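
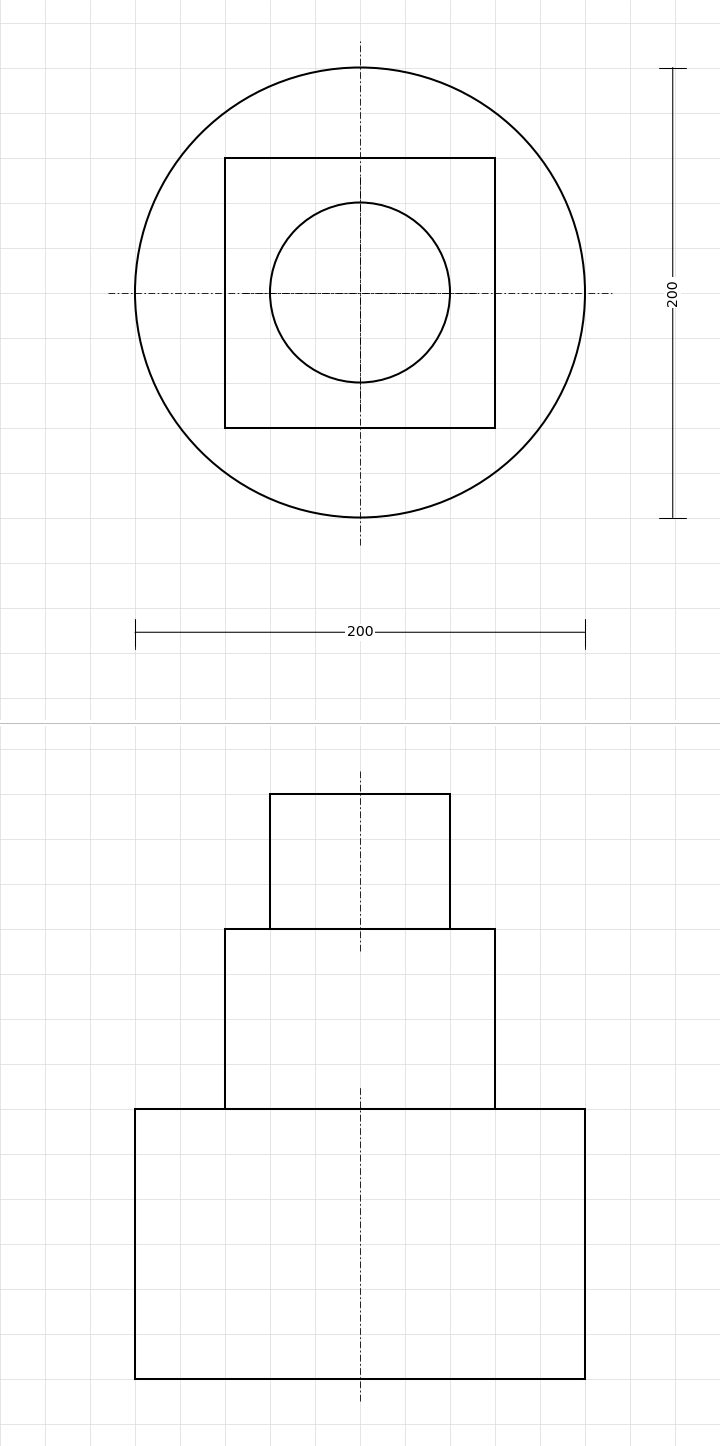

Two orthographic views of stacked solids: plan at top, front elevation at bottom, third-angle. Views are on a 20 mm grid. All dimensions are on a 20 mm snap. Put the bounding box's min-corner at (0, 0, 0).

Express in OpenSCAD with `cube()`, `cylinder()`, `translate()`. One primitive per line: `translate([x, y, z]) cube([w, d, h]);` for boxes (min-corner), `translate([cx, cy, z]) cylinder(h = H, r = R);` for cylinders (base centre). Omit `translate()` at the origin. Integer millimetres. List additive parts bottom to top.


translate([100, 100, 0]) cylinder(h = 120, r = 100);
translate([40, 40, 120]) cube([120, 120, 80]);
translate([100, 100, 200]) cylinder(h = 60, r = 40);


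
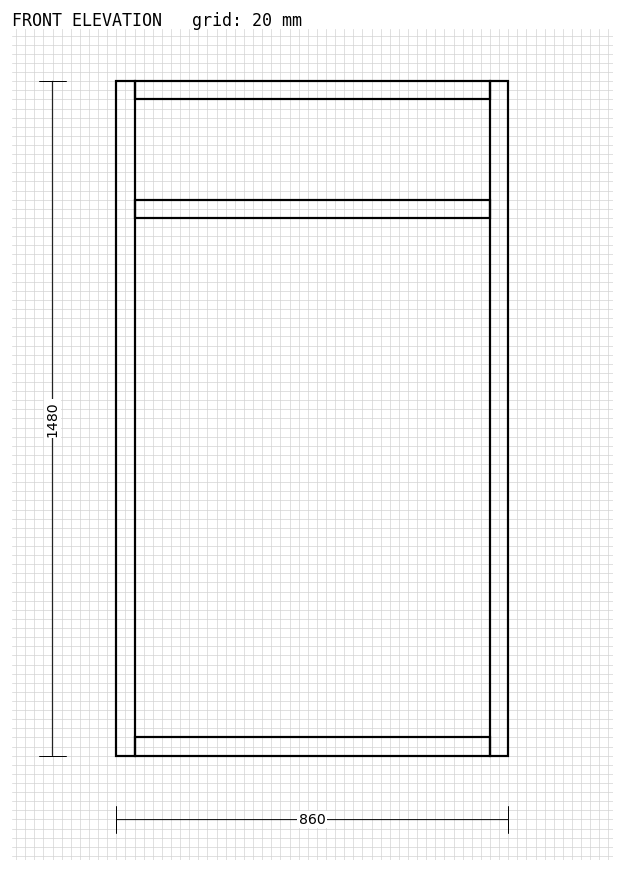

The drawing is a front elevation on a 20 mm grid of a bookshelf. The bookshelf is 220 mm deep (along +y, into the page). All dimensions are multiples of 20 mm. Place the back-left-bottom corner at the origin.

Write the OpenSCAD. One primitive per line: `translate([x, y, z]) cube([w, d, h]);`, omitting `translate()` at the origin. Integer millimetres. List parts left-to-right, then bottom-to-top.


cube([40, 220, 1480]);
translate([40, 0, 0]) cube([780, 220, 40]);
translate([40, 0, 1180]) cube([780, 220, 40]);
translate([40, 0, 1440]) cube([780, 220, 40]);
translate([820, 0, 0]) cube([40, 220, 1480]);


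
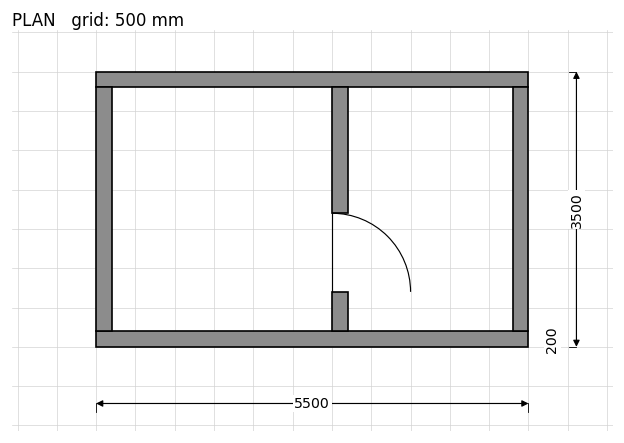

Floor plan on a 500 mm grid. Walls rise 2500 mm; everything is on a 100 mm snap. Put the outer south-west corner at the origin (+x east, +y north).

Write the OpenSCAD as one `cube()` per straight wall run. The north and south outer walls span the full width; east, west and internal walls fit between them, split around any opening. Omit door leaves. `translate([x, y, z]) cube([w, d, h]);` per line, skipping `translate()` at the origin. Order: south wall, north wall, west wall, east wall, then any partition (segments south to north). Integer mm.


cube([5500, 200, 2500]);
translate([0, 3300, 0]) cube([5500, 200, 2500]);
translate([0, 200, 0]) cube([200, 3100, 2500]);
translate([5300, 200, 0]) cube([200, 3100, 2500]);
translate([3000, 200, 0]) cube([200, 500, 2500]);
translate([3000, 1700, 0]) cube([200, 1600, 2500]);


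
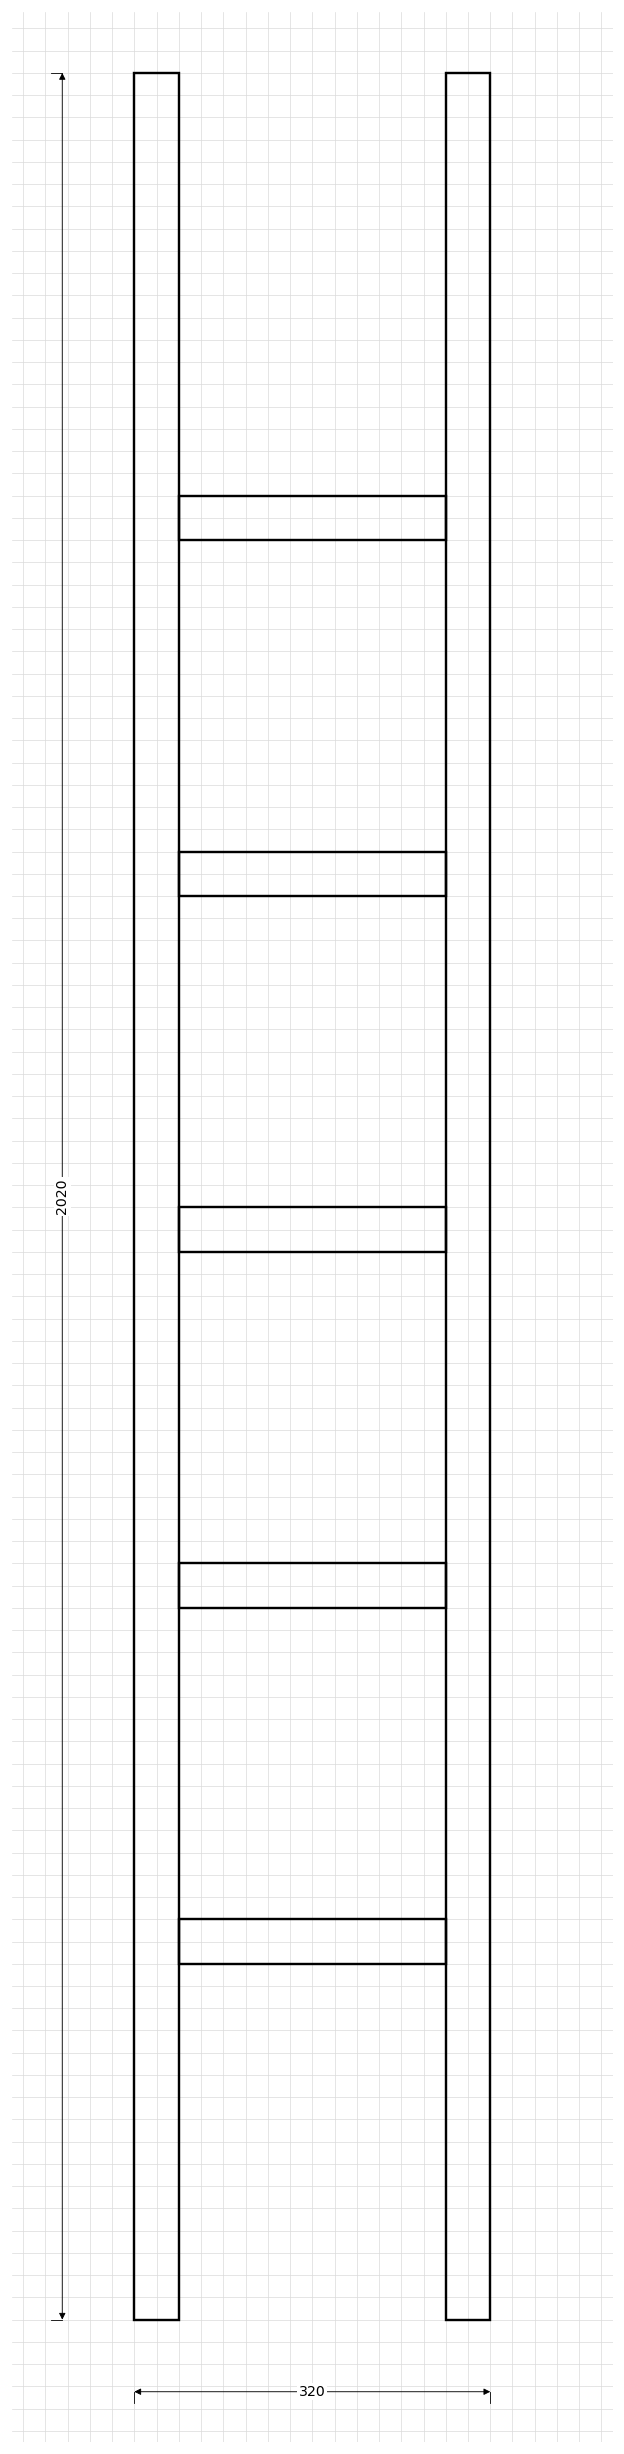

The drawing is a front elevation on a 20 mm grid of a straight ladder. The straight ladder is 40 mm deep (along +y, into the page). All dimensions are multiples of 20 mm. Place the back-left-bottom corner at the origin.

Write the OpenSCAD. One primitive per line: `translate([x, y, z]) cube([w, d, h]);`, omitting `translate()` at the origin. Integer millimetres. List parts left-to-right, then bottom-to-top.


cube([40, 40, 2020]);
translate([40, 0, 320]) cube([240, 40, 40]);
translate([40, 0, 640]) cube([240, 40, 40]);
translate([40, 0, 960]) cube([240, 40, 40]);
translate([40, 0, 1280]) cube([240, 40, 40]);
translate([40, 0, 1600]) cube([240, 40, 40]);
translate([280, 0, 0]) cube([40, 40, 2020]);


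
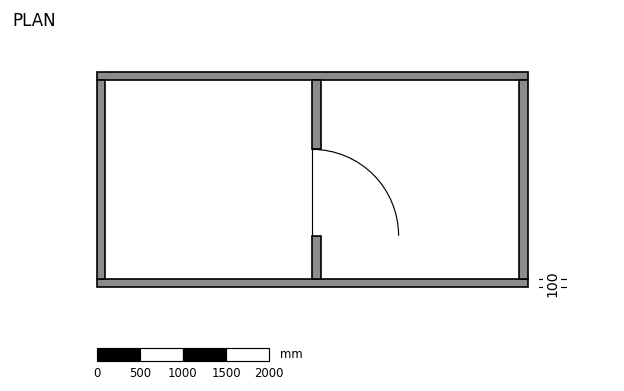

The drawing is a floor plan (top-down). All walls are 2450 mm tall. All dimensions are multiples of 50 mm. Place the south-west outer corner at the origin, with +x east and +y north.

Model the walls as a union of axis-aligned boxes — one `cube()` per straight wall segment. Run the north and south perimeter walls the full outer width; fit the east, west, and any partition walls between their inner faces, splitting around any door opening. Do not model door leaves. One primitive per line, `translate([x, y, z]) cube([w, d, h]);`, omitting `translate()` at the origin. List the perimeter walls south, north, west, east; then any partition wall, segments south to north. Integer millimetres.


cube([5000, 100, 2450]);
translate([0, 2400, 0]) cube([5000, 100, 2450]);
translate([0, 100, 0]) cube([100, 2300, 2450]);
translate([4900, 100, 0]) cube([100, 2300, 2450]);
translate([2500, 100, 0]) cube([100, 500, 2450]);
translate([2500, 1600, 0]) cube([100, 800, 2450]);


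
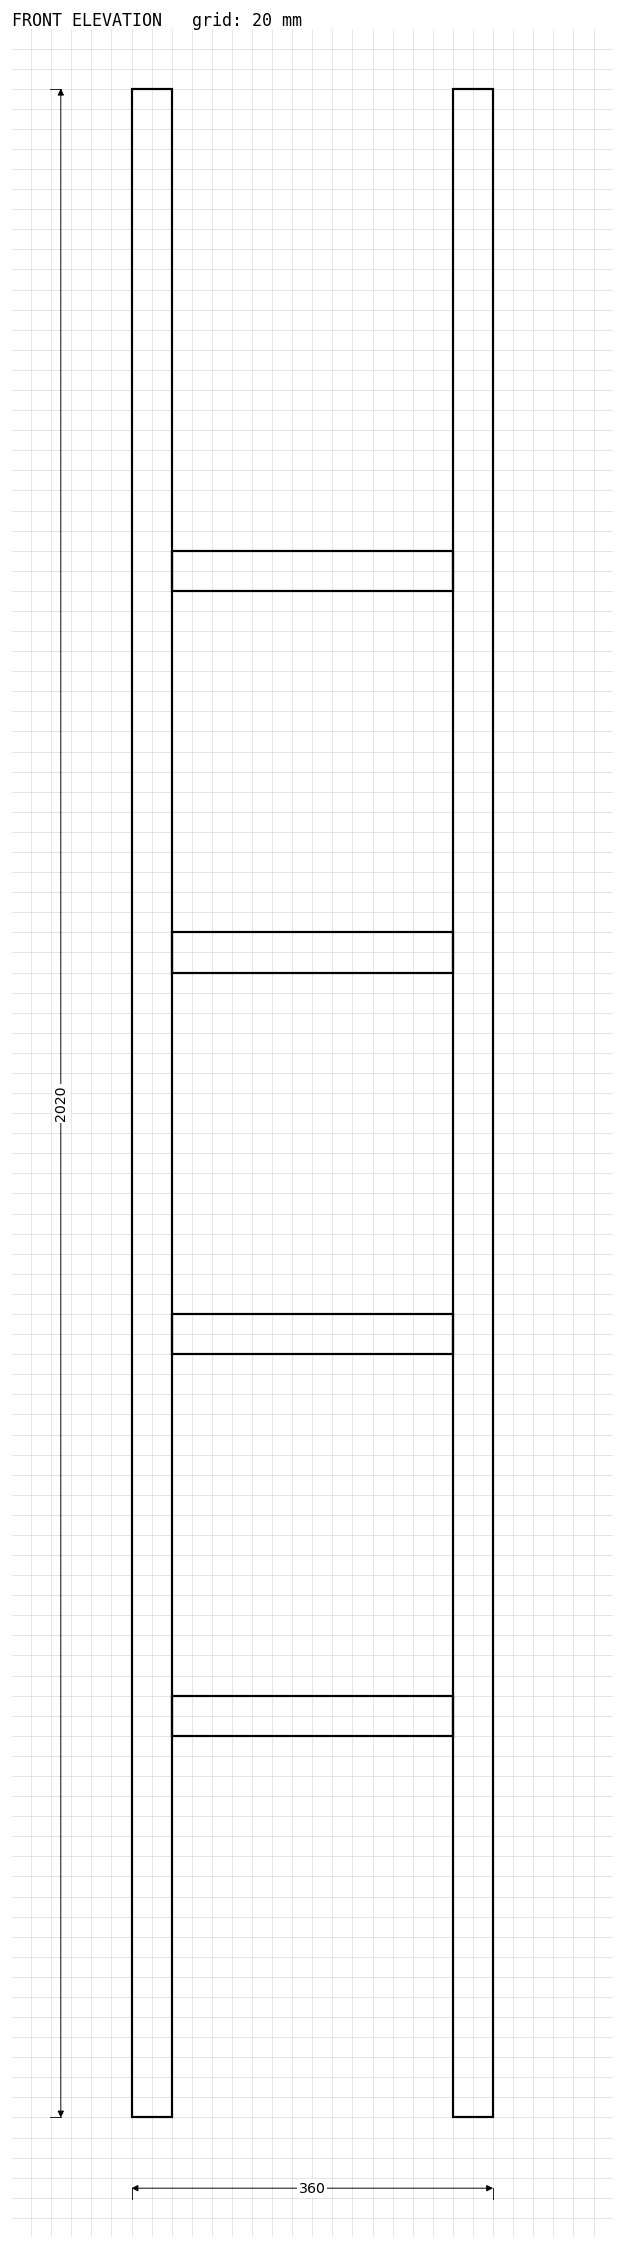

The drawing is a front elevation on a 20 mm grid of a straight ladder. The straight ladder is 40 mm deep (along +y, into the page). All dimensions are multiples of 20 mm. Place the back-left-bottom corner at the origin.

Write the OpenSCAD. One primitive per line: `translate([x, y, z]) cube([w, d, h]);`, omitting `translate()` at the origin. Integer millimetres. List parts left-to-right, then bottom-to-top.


cube([40, 40, 2020]);
translate([40, 0, 380]) cube([280, 40, 40]);
translate([40, 0, 760]) cube([280, 40, 40]);
translate([40, 0, 1140]) cube([280, 40, 40]);
translate([40, 0, 1520]) cube([280, 40, 40]);
translate([320, 0, 0]) cube([40, 40, 2020]);


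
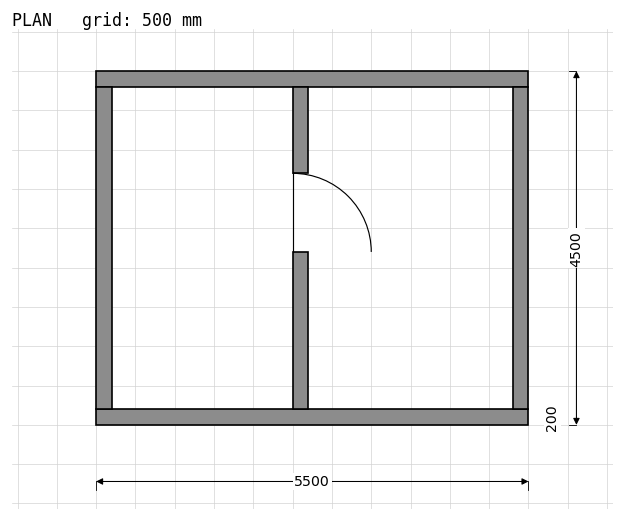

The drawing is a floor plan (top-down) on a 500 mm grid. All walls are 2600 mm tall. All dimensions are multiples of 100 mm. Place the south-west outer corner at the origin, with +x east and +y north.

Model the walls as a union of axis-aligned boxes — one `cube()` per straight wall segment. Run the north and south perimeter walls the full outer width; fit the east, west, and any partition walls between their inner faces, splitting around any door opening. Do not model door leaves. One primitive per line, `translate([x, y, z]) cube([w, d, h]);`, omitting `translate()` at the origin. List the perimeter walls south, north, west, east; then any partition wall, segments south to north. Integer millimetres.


cube([5500, 200, 2600]);
translate([0, 4300, 0]) cube([5500, 200, 2600]);
translate([0, 200, 0]) cube([200, 4100, 2600]);
translate([5300, 200, 0]) cube([200, 4100, 2600]);
translate([2500, 200, 0]) cube([200, 2000, 2600]);
translate([2500, 3200, 0]) cube([200, 1100, 2600]);


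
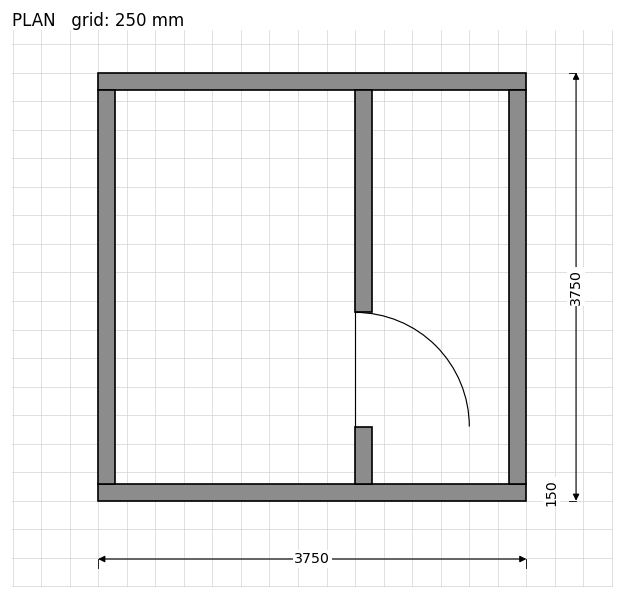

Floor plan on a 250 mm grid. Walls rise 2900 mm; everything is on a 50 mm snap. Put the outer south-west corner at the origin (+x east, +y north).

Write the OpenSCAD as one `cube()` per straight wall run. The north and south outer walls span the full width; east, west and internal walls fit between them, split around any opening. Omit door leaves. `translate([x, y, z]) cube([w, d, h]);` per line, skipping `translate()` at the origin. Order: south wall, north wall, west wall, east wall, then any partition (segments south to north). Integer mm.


cube([3750, 150, 2900]);
translate([0, 3600, 0]) cube([3750, 150, 2900]);
translate([0, 150, 0]) cube([150, 3450, 2900]);
translate([3600, 150, 0]) cube([150, 3450, 2900]);
translate([2250, 150, 0]) cube([150, 500, 2900]);
translate([2250, 1650, 0]) cube([150, 1950, 2900]);


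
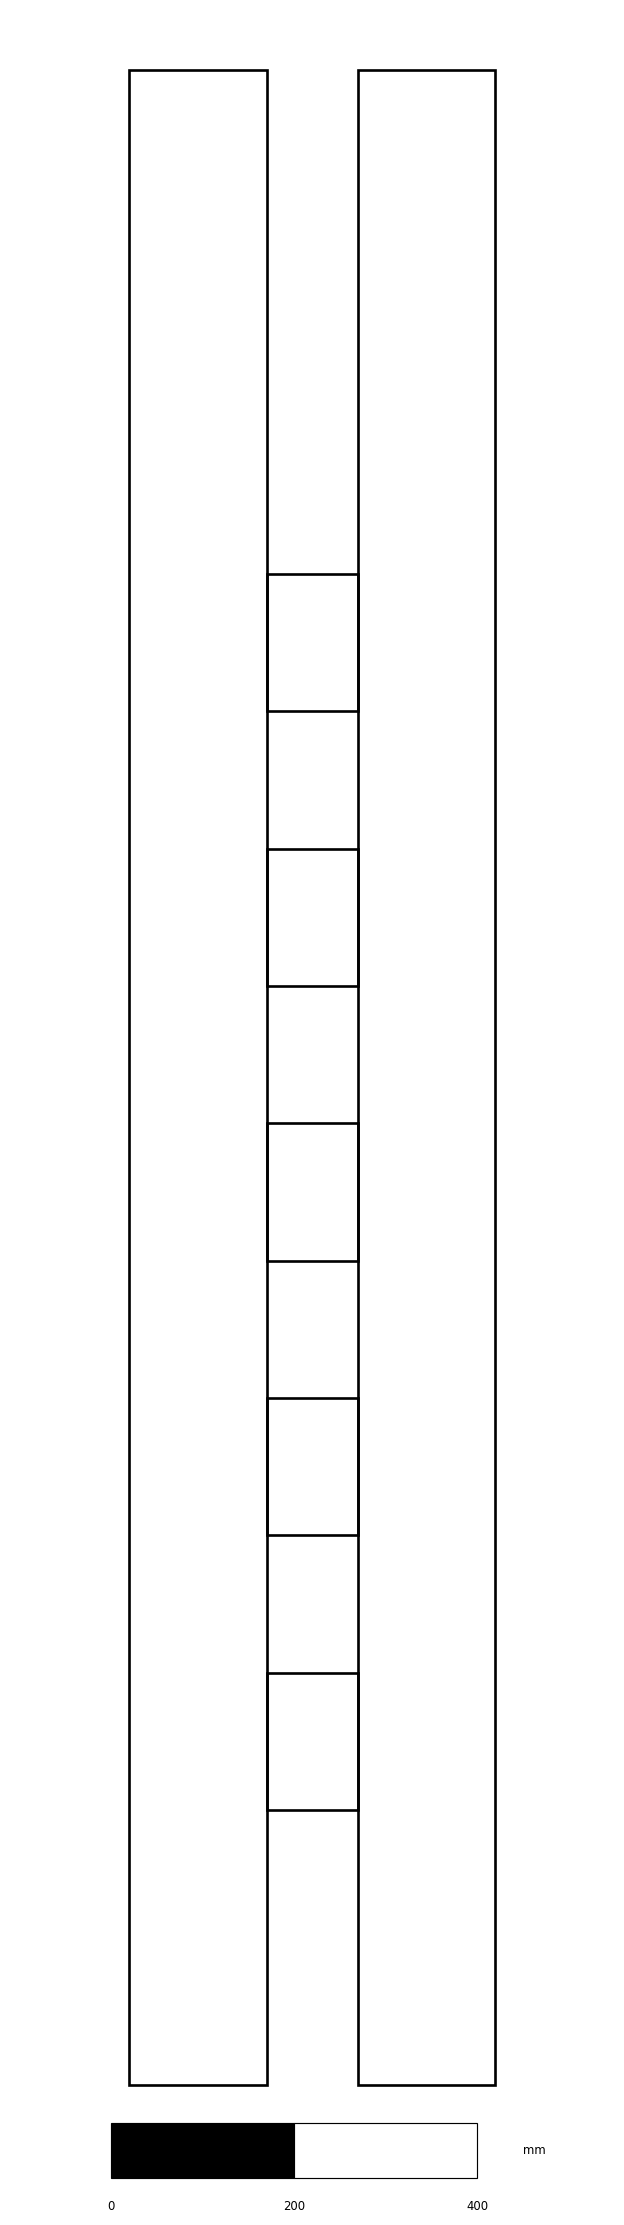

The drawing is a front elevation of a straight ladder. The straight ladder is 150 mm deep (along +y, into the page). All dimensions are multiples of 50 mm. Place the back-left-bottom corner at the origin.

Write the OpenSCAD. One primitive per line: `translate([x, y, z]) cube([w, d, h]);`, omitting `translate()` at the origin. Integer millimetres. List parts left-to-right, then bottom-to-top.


cube([150, 150, 2200]);
translate([150, 0, 300]) cube([100, 150, 150]);
translate([150, 0, 600]) cube([100, 150, 150]);
translate([150, 0, 900]) cube([100, 150, 150]);
translate([150, 0, 1200]) cube([100, 150, 150]);
translate([150, 0, 1500]) cube([100, 150, 150]);
translate([250, 0, 0]) cube([150, 150, 2200]);


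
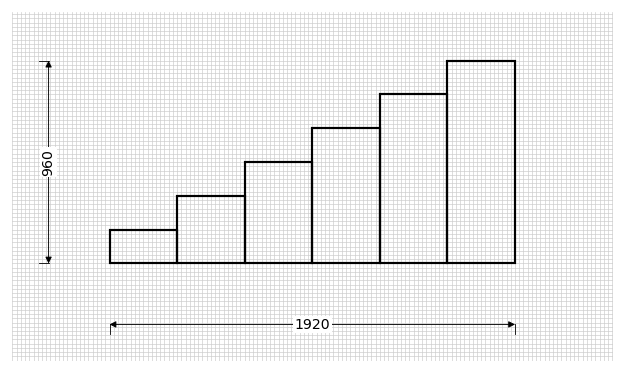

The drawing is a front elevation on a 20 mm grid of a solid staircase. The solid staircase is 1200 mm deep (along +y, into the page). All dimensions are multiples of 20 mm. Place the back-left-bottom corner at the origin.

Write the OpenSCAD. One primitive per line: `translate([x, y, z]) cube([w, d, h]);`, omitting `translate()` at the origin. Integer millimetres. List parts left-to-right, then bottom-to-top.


cube([320, 1200, 160]);
translate([320, 0, 0]) cube([320, 1200, 320]);
translate([640, 0, 0]) cube([320, 1200, 480]);
translate([960, 0, 0]) cube([320, 1200, 640]);
translate([1280, 0, 0]) cube([320, 1200, 800]);
translate([1600, 0, 0]) cube([320, 1200, 960]);


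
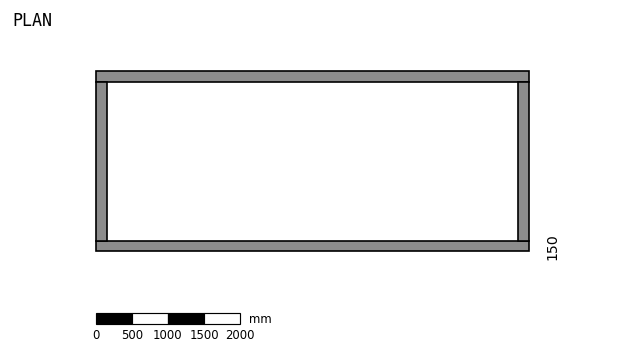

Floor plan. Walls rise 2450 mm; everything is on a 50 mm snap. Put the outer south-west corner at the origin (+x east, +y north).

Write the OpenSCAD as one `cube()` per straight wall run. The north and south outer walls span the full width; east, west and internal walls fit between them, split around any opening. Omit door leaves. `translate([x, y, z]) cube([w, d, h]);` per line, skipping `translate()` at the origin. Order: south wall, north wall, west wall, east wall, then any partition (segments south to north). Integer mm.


cube([6000, 150, 2450]);
translate([0, 2350, 0]) cube([6000, 150, 2450]);
translate([0, 150, 0]) cube([150, 2200, 2450]);
translate([5850, 150, 0]) cube([150, 2200, 2450]);


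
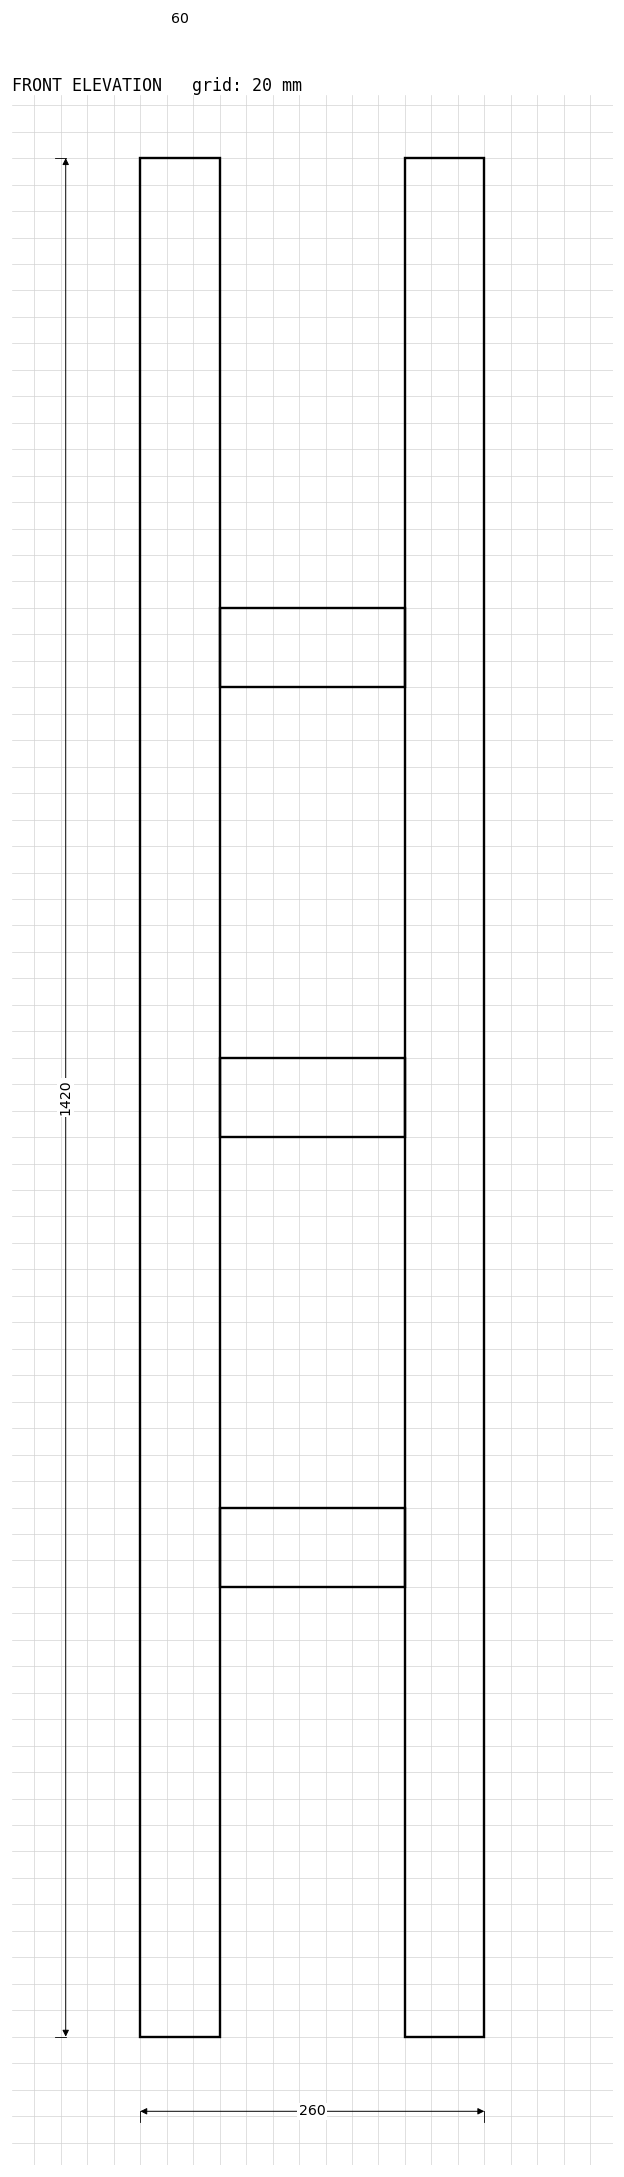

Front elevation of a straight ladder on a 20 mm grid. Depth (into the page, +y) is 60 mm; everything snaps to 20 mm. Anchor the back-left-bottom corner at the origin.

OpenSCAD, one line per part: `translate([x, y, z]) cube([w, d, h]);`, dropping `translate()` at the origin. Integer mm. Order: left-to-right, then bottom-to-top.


cube([60, 60, 1420]);
translate([60, 0, 340]) cube([140, 60, 60]);
translate([60, 0, 680]) cube([140, 60, 60]);
translate([60, 0, 1020]) cube([140, 60, 60]);
translate([200, 0, 0]) cube([60, 60, 1420]);


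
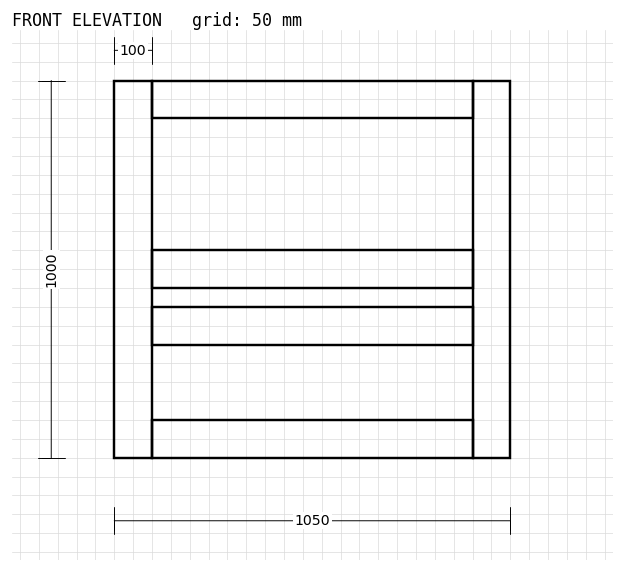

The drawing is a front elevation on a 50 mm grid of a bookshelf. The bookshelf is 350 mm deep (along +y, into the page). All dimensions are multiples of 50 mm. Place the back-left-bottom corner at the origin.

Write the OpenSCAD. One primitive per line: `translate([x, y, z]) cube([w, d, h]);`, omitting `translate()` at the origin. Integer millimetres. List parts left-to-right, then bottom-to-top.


cube([100, 350, 1000]);
translate([100, 0, 0]) cube([850, 350, 100]);
translate([100, 0, 300]) cube([850, 350, 100]);
translate([100, 0, 450]) cube([850, 350, 100]);
translate([100, 0, 900]) cube([850, 350, 100]);
translate([950, 0, 0]) cube([100, 350, 1000]);


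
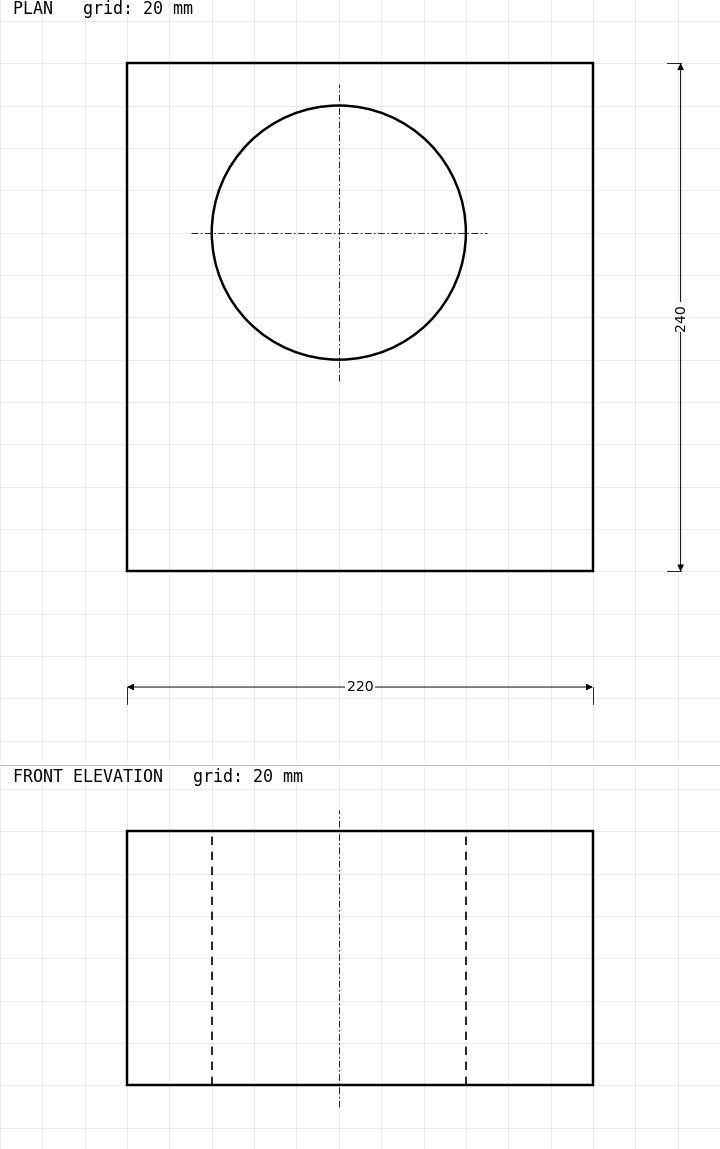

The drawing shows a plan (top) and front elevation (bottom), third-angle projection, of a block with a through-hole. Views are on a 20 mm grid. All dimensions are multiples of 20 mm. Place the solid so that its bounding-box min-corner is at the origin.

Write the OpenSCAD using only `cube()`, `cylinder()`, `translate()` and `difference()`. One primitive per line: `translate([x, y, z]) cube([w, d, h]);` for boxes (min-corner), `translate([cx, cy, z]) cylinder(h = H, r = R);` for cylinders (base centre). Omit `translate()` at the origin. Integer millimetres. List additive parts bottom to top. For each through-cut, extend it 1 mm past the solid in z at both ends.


difference() {
  cube([220, 240, 120]);
  translate([100, 160, -1]) cylinder(h = 122, r = 60);
}


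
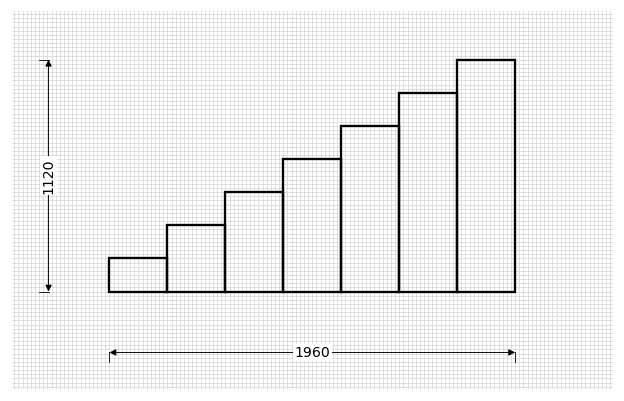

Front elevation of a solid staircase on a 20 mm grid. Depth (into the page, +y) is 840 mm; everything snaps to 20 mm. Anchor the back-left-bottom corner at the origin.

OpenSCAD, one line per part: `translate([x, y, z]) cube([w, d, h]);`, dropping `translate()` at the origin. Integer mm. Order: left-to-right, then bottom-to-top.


cube([280, 840, 160]);
translate([280, 0, 0]) cube([280, 840, 320]);
translate([560, 0, 0]) cube([280, 840, 480]);
translate([840, 0, 0]) cube([280, 840, 640]);
translate([1120, 0, 0]) cube([280, 840, 800]);
translate([1400, 0, 0]) cube([280, 840, 960]);
translate([1680, 0, 0]) cube([280, 840, 1120]);


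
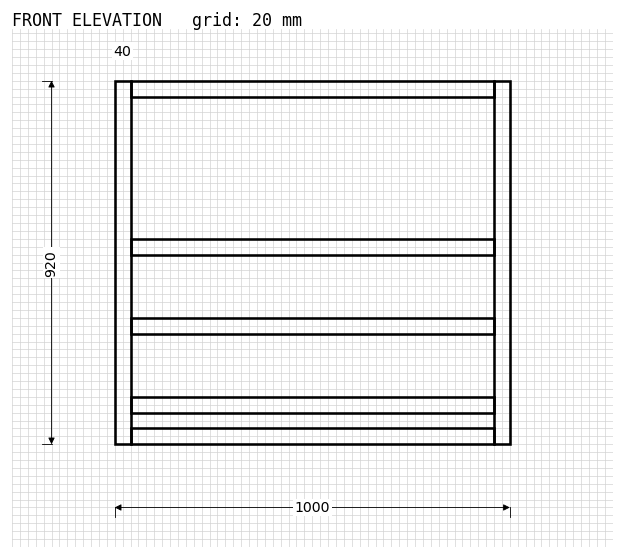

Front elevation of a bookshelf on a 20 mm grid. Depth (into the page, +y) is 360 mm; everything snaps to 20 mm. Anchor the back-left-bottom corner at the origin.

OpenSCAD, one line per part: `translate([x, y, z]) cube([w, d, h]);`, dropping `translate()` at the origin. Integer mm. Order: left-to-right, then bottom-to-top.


cube([40, 360, 920]);
translate([40, 0, 0]) cube([920, 360, 40]);
translate([40, 0, 80]) cube([920, 360, 40]);
translate([40, 0, 280]) cube([920, 360, 40]);
translate([40, 0, 480]) cube([920, 360, 40]);
translate([40, 0, 880]) cube([920, 360, 40]);
translate([960, 0, 0]) cube([40, 360, 920]);


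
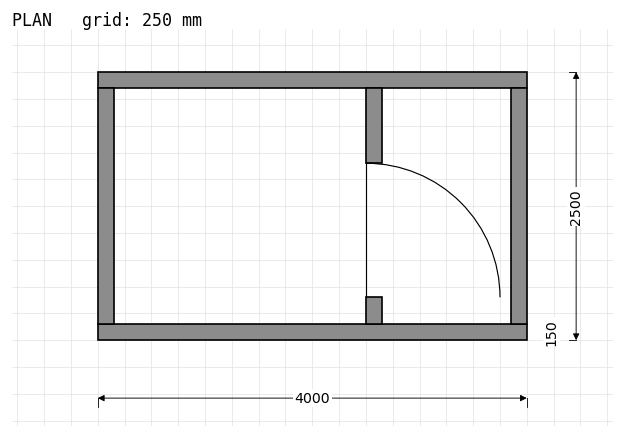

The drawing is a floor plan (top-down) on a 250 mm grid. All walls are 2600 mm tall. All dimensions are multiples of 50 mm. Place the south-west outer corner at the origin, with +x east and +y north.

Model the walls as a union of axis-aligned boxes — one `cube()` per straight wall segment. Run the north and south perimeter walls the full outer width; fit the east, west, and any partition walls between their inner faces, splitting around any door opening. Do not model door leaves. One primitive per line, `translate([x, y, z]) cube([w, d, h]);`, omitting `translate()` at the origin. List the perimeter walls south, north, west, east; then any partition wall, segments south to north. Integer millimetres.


cube([4000, 150, 2600]);
translate([0, 2350, 0]) cube([4000, 150, 2600]);
translate([0, 150, 0]) cube([150, 2200, 2600]);
translate([3850, 150, 0]) cube([150, 2200, 2600]);
translate([2500, 150, 0]) cube([150, 250, 2600]);
translate([2500, 1650, 0]) cube([150, 700, 2600]);


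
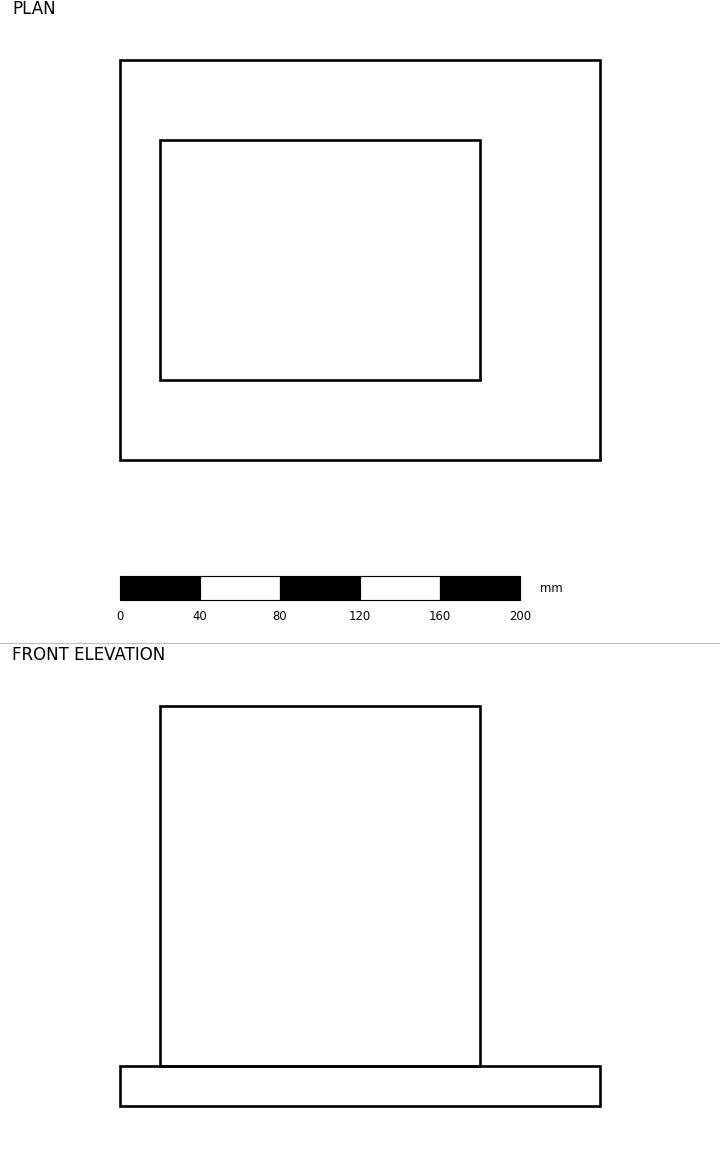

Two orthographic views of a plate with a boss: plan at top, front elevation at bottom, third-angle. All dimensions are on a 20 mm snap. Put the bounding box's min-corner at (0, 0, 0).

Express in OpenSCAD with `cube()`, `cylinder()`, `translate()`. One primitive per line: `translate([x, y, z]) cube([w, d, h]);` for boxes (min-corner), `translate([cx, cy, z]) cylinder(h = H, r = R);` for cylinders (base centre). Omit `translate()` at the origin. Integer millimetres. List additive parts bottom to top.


cube([240, 200, 20]);
translate([20, 40, 20]) cube([160, 120, 180]);


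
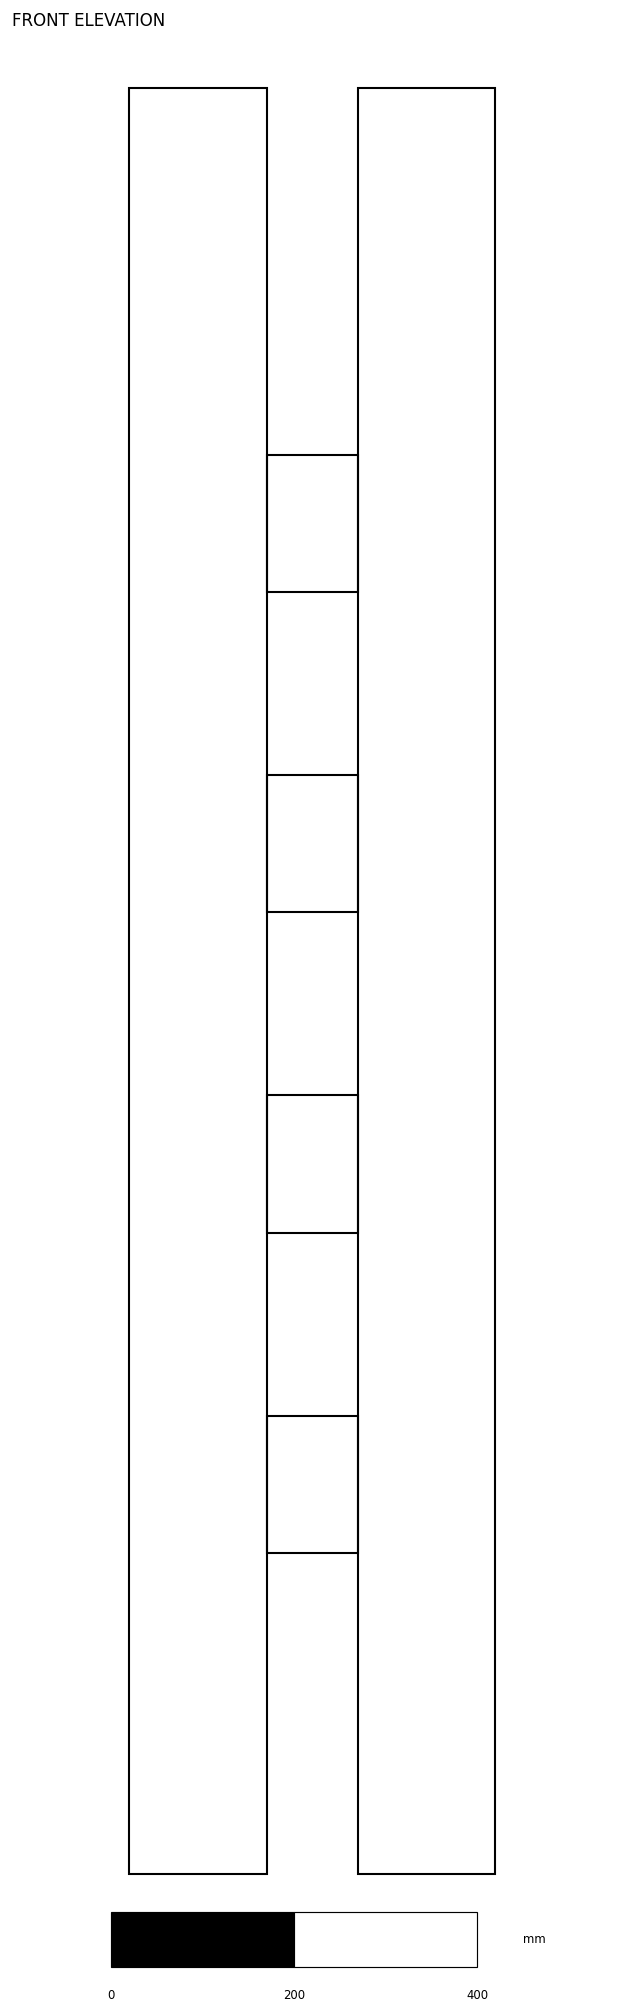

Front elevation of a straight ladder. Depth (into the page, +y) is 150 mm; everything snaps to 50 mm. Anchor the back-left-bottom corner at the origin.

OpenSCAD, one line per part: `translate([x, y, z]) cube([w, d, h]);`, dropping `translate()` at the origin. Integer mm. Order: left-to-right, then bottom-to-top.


cube([150, 150, 1950]);
translate([150, 0, 350]) cube([100, 150, 150]);
translate([150, 0, 700]) cube([100, 150, 150]);
translate([150, 0, 1050]) cube([100, 150, 150]);
translate([150, 0, 1400]) cube([100, 150, 150]);
translate([250, 0, 0]) cube([150, 150, 1950]);


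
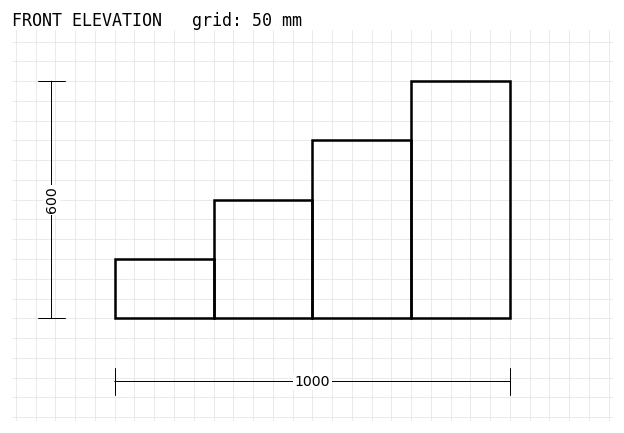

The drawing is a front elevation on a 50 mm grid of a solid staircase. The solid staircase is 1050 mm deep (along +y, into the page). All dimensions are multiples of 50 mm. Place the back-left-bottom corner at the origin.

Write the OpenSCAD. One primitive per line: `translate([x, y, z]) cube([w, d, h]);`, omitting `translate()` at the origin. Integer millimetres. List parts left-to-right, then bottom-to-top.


cube([250, 1050, 150]);
translate([250, 0, 0]) cube([250, 1050, 300]);
translate([500, 0, 0]) cube([250, 1050, 450]);
translate([750, 0, 0]) cube([250, 1050, 600]);


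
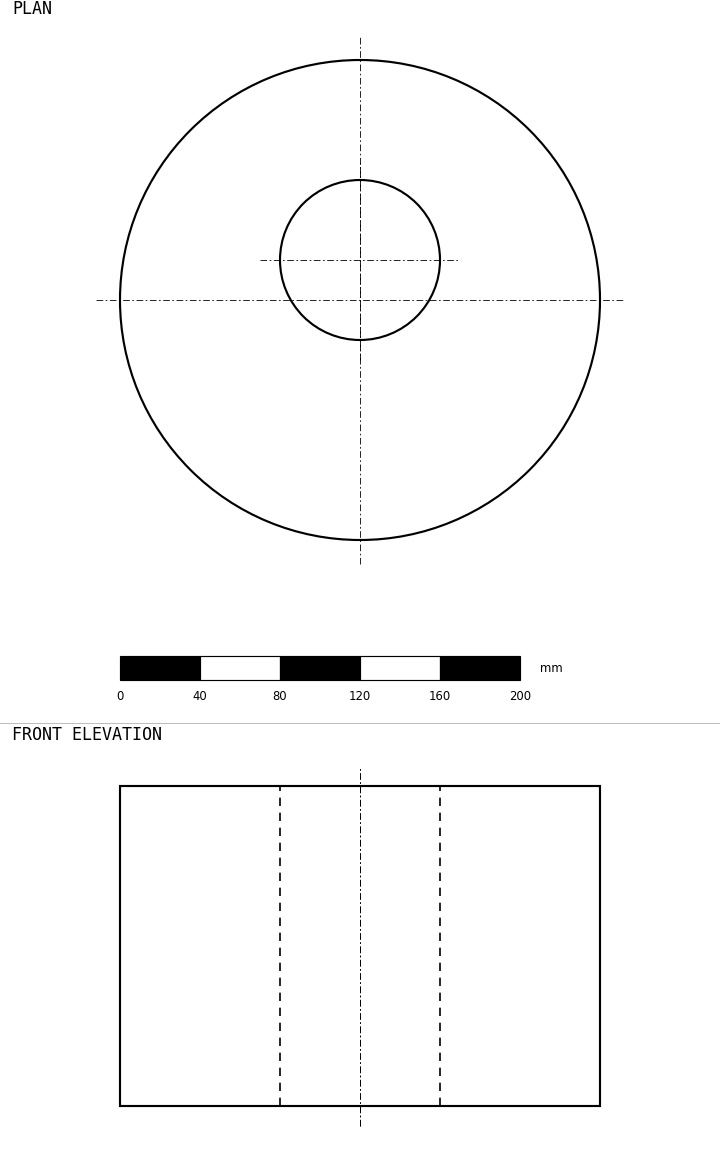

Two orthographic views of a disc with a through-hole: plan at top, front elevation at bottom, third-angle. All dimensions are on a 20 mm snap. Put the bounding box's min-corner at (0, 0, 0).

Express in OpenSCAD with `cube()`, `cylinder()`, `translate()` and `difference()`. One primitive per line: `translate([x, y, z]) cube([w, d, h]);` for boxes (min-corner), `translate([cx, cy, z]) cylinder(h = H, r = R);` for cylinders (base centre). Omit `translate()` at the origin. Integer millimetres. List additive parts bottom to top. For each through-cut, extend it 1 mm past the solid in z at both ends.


difference() {
  translate([120, 120, 0]) cylinder(h = 160, r = 120);
  translate([120, 140, -1]) cylinder(h = 162, r = 40);
}


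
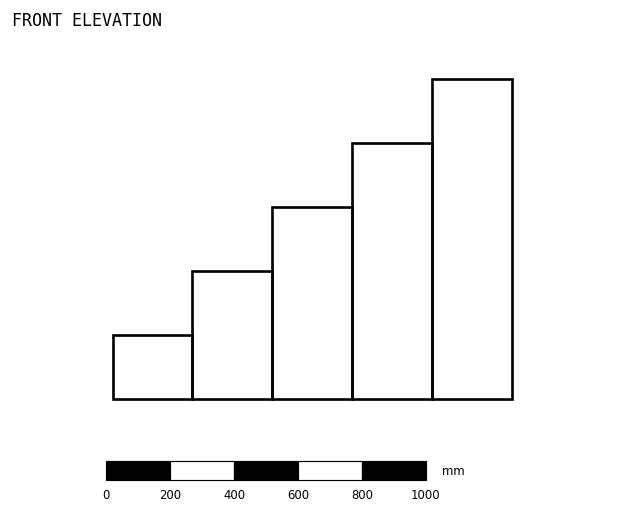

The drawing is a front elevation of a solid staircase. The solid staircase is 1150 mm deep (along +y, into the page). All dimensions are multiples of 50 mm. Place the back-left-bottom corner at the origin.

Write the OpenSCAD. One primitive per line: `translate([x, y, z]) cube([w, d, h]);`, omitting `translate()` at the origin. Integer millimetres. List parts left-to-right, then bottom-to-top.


cube([250, 1150, 200]);
translate([250, 0, 0]) cube([250, 1150, 400]);
translate([500, 0, 0]) cube([250, 1150, 600]);
translate([750, 0, 0]) cube([250, 1150, 800]);
translate([1000, 0, 0]) cube([250, 1150, 1000]);


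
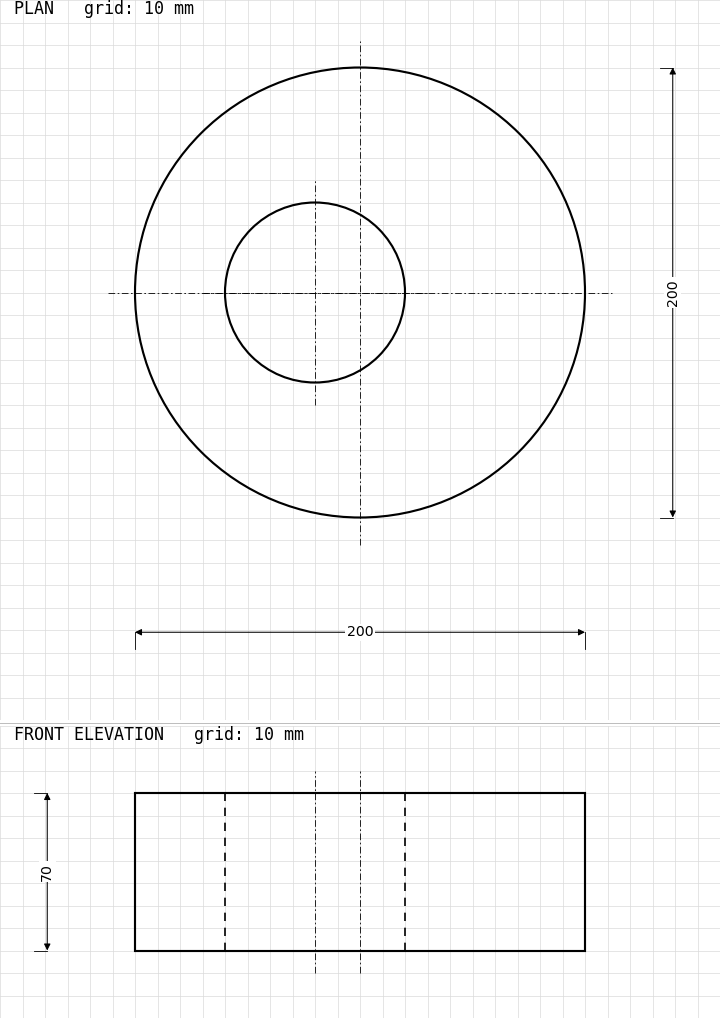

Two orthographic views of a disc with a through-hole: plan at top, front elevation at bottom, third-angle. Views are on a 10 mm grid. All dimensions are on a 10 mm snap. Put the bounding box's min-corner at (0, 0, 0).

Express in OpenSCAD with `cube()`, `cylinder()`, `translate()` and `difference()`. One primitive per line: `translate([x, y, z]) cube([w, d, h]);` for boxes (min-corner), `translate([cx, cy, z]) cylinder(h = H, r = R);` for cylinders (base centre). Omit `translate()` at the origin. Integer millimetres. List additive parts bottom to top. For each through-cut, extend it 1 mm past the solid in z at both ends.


difference() {
  translate([100, 100, 0]) cylinder(h = 70, r = 100);
  translate([80, 100, -1]) cylinder(h = 72, r = 40);
}


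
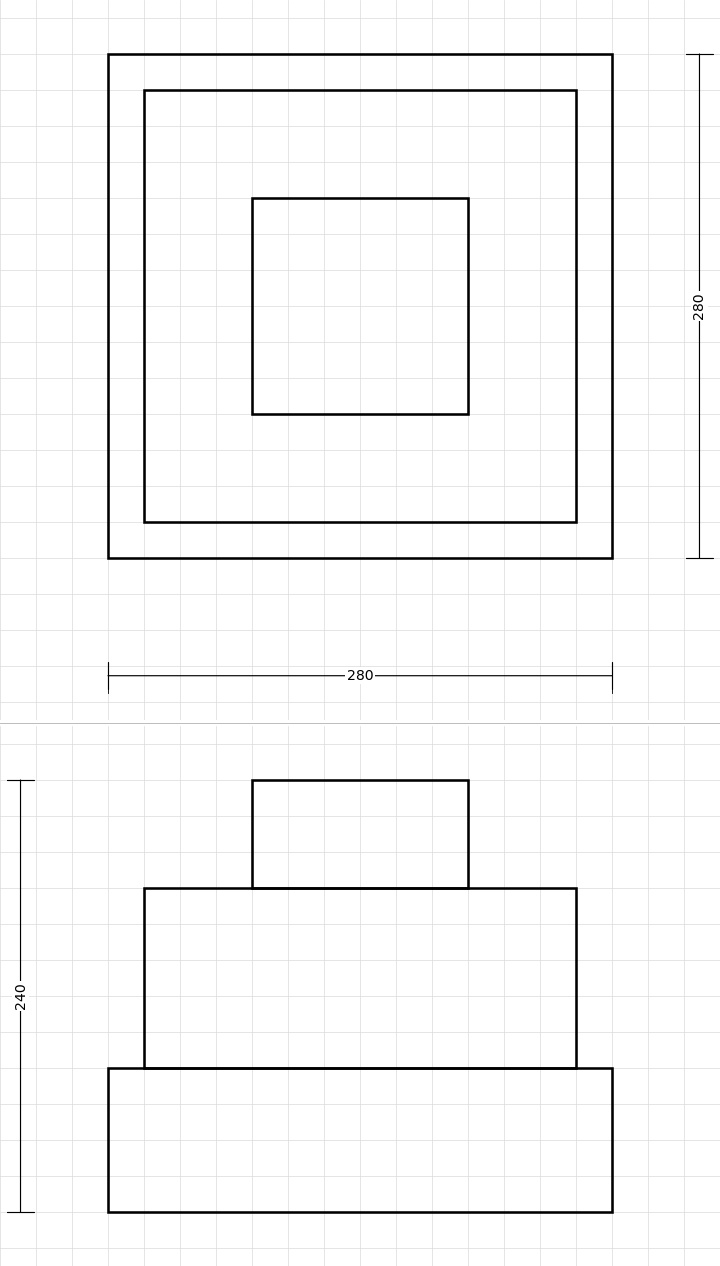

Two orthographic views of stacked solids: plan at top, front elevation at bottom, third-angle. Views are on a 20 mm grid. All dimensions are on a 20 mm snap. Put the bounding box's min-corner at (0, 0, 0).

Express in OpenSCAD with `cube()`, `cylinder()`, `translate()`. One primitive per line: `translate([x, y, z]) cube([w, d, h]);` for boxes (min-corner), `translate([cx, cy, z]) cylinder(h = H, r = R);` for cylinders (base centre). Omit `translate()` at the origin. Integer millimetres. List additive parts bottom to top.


cube([280, 280, 80]);
translate([20, 20, 80]) cube([240, 240, 100]);
translate([80, 80, 180]) cube([120, 120, 60]);


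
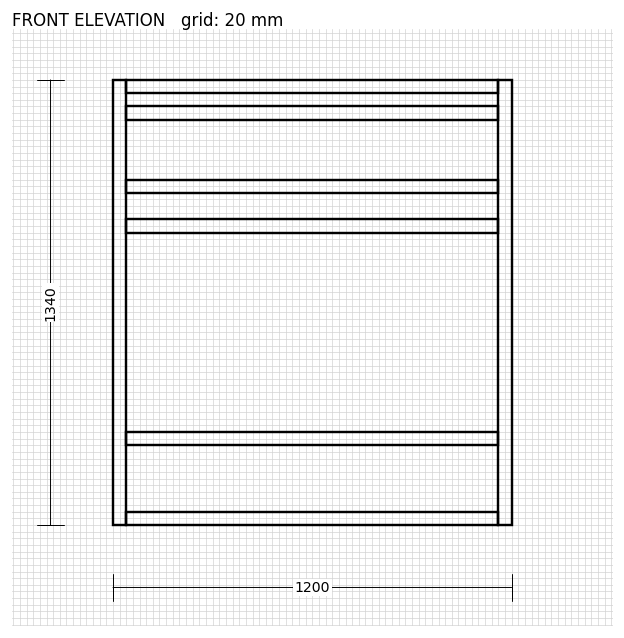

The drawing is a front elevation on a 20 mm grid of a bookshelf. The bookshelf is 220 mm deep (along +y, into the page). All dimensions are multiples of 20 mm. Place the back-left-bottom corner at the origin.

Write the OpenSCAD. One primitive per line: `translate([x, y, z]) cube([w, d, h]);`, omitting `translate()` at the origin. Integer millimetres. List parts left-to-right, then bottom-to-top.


cube([40, 220, 1340]);
translate([40, 0, 0]) cube([1120, 220, 40]);
translate([40, 0, 240]) cube([1120, 220, 40]);
translate([40, 0, 880]) cube([1120, 220, 40]);
translate([40, 0, 1000]) cube([1120, 220, 40]);
translate([40, 0, 1220]) cube([1120, 220, 40]);
translate([40, 0, 1300]) cube([1120, 220, 40]);
translate([1160, 0, 0]) cube([40, 220, 1340]);


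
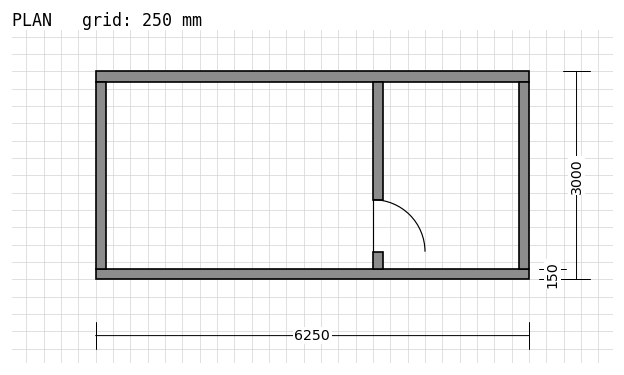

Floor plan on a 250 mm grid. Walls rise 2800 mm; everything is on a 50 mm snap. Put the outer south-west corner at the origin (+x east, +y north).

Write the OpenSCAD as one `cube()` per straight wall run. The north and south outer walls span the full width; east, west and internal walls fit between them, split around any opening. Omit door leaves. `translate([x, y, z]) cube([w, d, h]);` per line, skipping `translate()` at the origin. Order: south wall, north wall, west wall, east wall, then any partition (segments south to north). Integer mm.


cube([6250, 150, 2800]);
translate([0, 2850, 0]) cube([6250, 150, 2800]);
translate([0, 150, 0]) cube([150, 2700, 2800]);
translate([6100, 150, 0]) cube([150, 2700, 2800]);
translate([4000, 150, 0]) cube([150, 250, 2800]);
translate([4000, 1150, 0]) cube([150, 1700, 2800]);


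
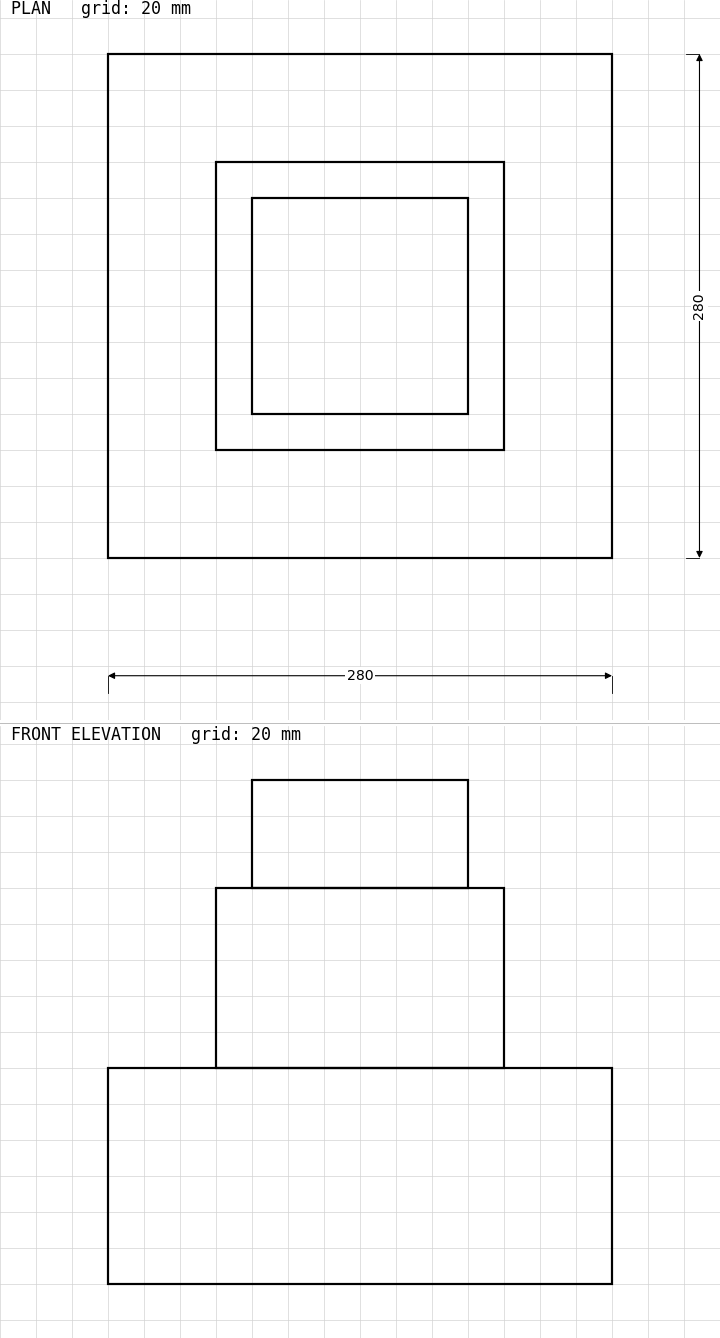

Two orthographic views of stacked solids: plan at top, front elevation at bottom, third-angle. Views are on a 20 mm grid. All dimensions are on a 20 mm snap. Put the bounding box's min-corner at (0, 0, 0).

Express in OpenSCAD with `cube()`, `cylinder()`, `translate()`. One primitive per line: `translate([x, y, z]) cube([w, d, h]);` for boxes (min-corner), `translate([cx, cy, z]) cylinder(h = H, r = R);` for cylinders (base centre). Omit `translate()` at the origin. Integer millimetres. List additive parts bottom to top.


cube([280, 280, 120]);
translate([60, 60, 120]) cube([160, 160, 100]);
translate([80, 80, 220]) cube([120, 120, 60]);


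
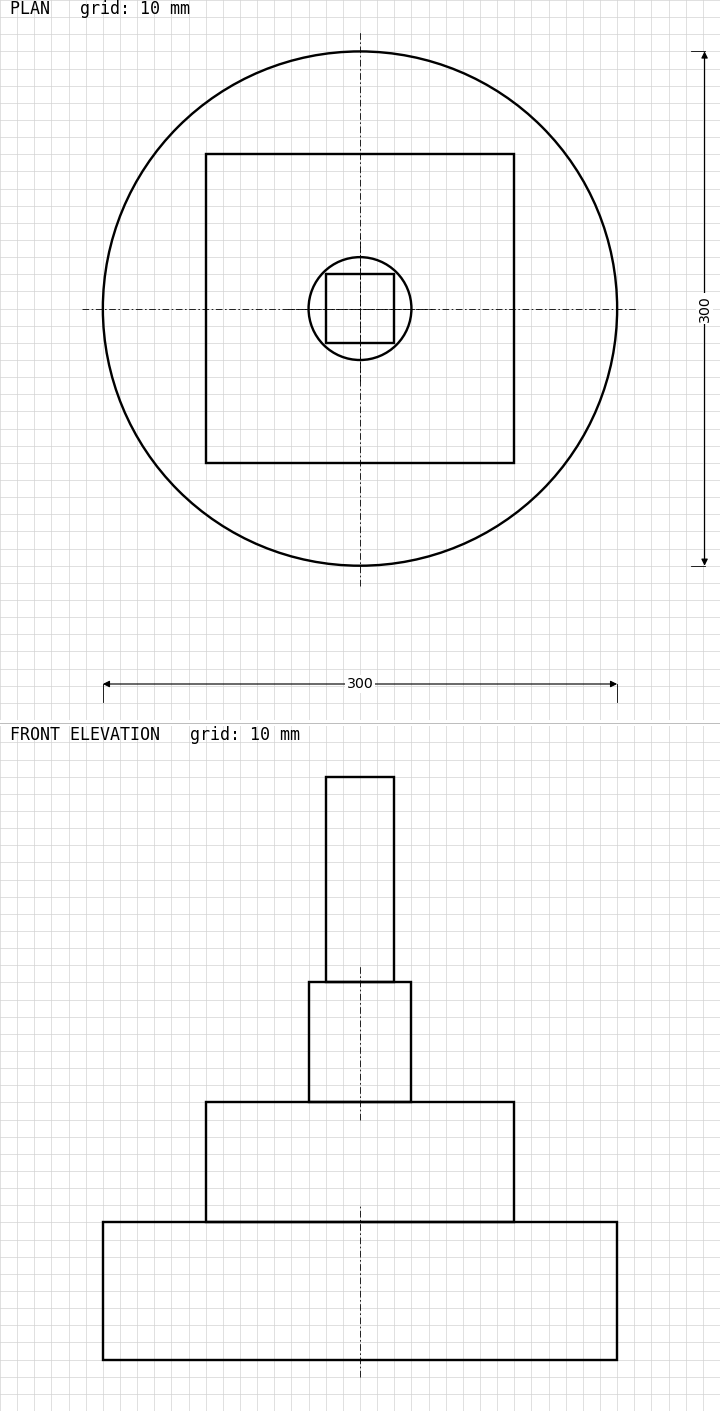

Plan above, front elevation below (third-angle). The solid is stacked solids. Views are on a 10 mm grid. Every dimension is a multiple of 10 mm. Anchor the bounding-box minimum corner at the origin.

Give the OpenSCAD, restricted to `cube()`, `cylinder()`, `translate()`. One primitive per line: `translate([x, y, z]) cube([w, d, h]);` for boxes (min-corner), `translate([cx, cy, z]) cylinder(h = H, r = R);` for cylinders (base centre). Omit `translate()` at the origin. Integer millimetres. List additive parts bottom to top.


translate([150, 150, 0]) cylinder(h = 80, r = 150);
translate([60, 60, 80]) cube([180, 180, 70]);
translate([150, 150, 150]) cylinder(h = 70, r = 30);
translate([130, 130, 220]) cube([40, 40, 120]);


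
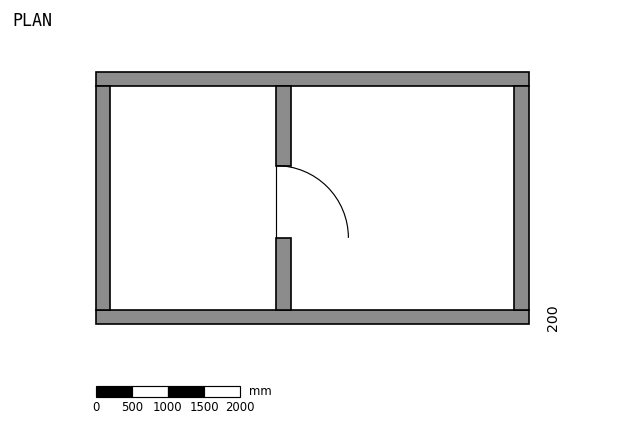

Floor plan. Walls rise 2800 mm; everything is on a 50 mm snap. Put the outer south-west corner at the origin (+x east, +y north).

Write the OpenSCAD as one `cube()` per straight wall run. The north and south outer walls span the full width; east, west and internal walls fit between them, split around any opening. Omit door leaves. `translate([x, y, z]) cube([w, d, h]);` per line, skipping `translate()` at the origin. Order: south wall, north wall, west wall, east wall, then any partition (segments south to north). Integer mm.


cube([6000, 200, 2800]);
translate([0, 3300, 0]) cube([6000, 200, 2800]);
translate([0, 200, 0]) cube([200, 3100, 2800]);
translate([5800, 200, 0]) cube([200, 3100, 2800]);
translate([2500, 200, 0]) cube([200, 1000, 2800]);
translate([2500, 2200, 0]) cube([200, 1100, 2800]);


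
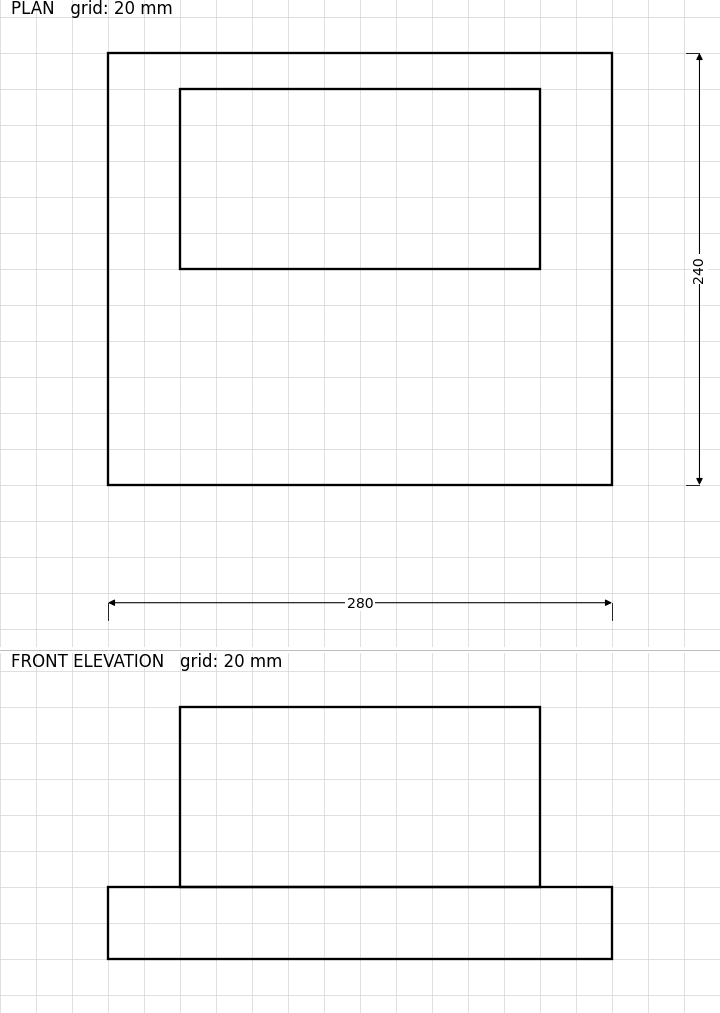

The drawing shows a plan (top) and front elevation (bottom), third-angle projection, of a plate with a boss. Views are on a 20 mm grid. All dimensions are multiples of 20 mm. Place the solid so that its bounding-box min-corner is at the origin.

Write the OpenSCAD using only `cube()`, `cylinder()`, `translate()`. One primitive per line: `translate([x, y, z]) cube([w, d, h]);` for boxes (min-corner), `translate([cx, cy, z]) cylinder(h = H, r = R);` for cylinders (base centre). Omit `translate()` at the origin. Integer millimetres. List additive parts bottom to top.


cube([280, 240, 40]);
translate([40, 120, 40]) cube([200, 100, 100]);


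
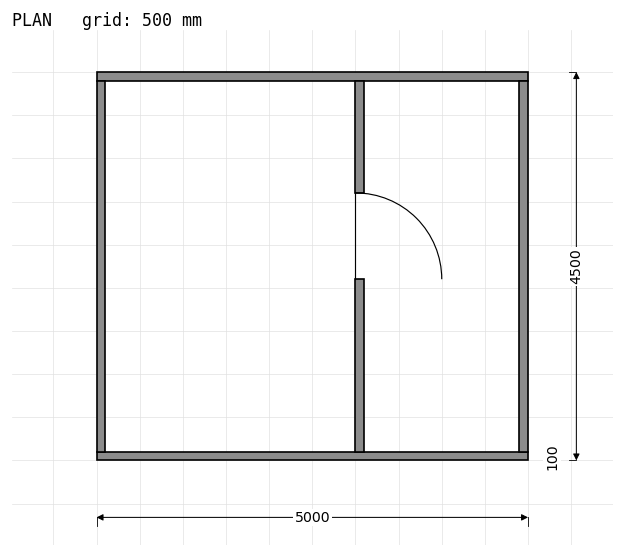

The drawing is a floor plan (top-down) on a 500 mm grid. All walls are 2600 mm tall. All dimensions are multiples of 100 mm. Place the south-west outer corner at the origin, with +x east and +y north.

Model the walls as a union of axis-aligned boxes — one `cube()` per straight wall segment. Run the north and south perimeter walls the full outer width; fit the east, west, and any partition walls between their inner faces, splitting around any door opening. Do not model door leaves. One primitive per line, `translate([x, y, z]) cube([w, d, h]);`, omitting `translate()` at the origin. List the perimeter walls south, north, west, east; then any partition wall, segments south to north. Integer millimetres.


cube([5000, 100, 2600]);
translate([0, 4400, 0]) cube([5000, 100, 2600]);
translate([0, 100, 0]) cube([100, 4300, 2600]);
translate([4900, 100, 0]) cube([100, 4300, 2600]);
translate([3000, 100, 0]) cube([100, 2000, 2600]);
translate([3000, 3100, 0]) cube([100, 1300, 2600]);


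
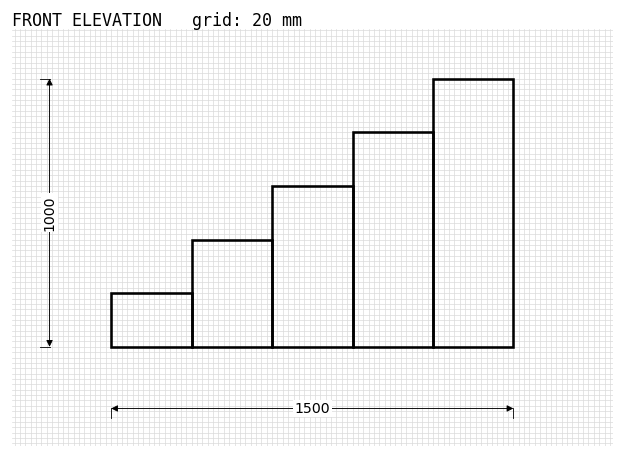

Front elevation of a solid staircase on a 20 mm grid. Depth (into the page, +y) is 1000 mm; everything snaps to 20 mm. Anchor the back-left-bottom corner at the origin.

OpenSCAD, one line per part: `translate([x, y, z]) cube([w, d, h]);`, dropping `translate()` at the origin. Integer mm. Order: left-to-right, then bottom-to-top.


cube([300, 1000, 200]);
translate([300, 0, 0]) cube([300, 1000, 400]);
translate([600, 0, 0]) cube([300, 1000, 600]);
translate([900, 0, 0]) cube([300, 1000, 800]);
translate([1200, 0, 0]) cube([300, 1000, 1000]);


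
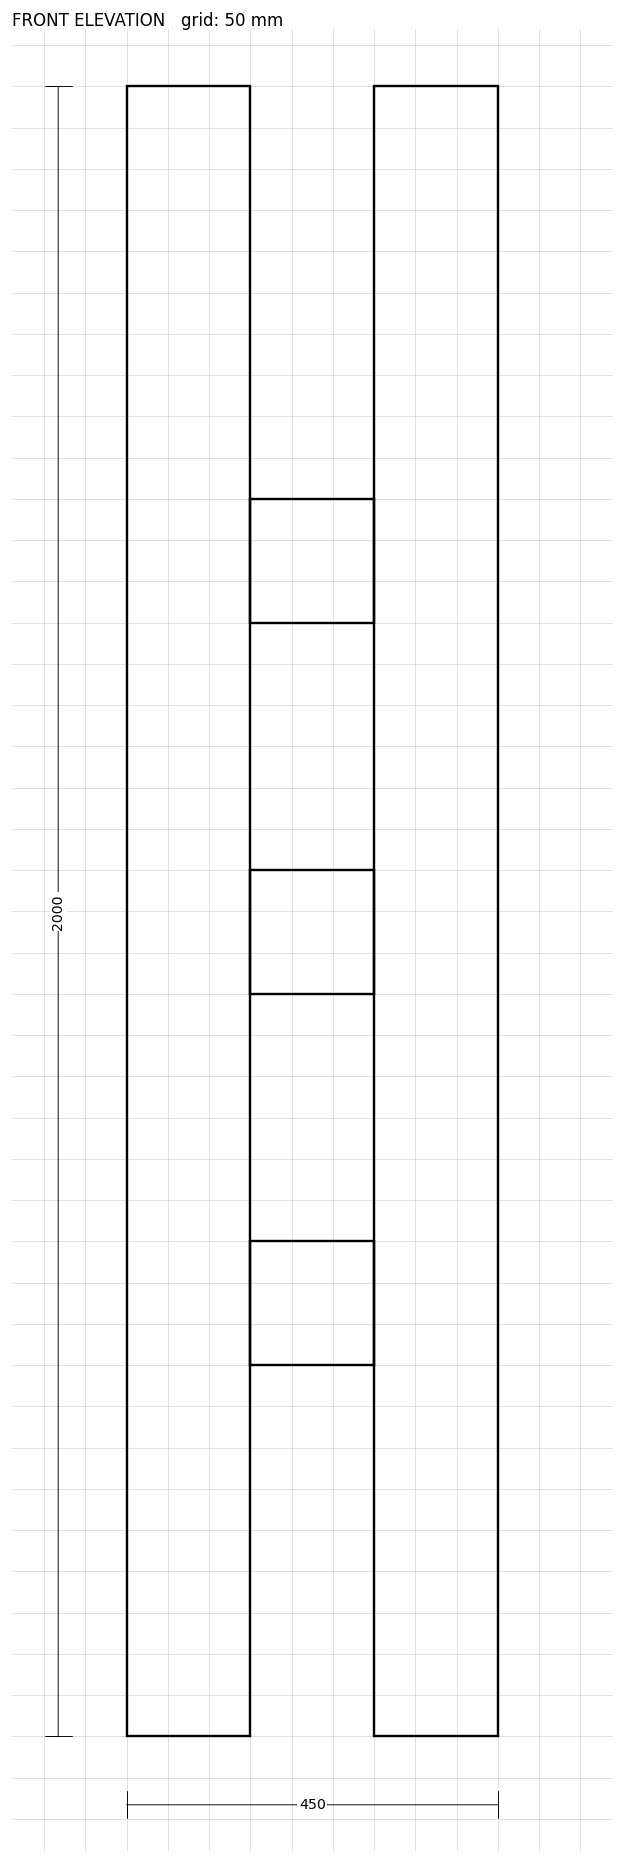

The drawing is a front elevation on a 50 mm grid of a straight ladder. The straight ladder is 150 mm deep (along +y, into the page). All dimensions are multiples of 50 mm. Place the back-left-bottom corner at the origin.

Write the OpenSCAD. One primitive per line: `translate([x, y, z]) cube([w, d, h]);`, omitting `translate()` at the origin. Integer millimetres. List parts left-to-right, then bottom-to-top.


cube([150, 150, 2000]);
translate([150, 0, 450]) cube([150, 150, 150]);
translate([150, 0, 900]) cube([150, 150, 150]);
translate([150, 0, 1350]) cube([150, 150, 150]);
translate([300, 0, 0]) cube([150, 150, 2000]);


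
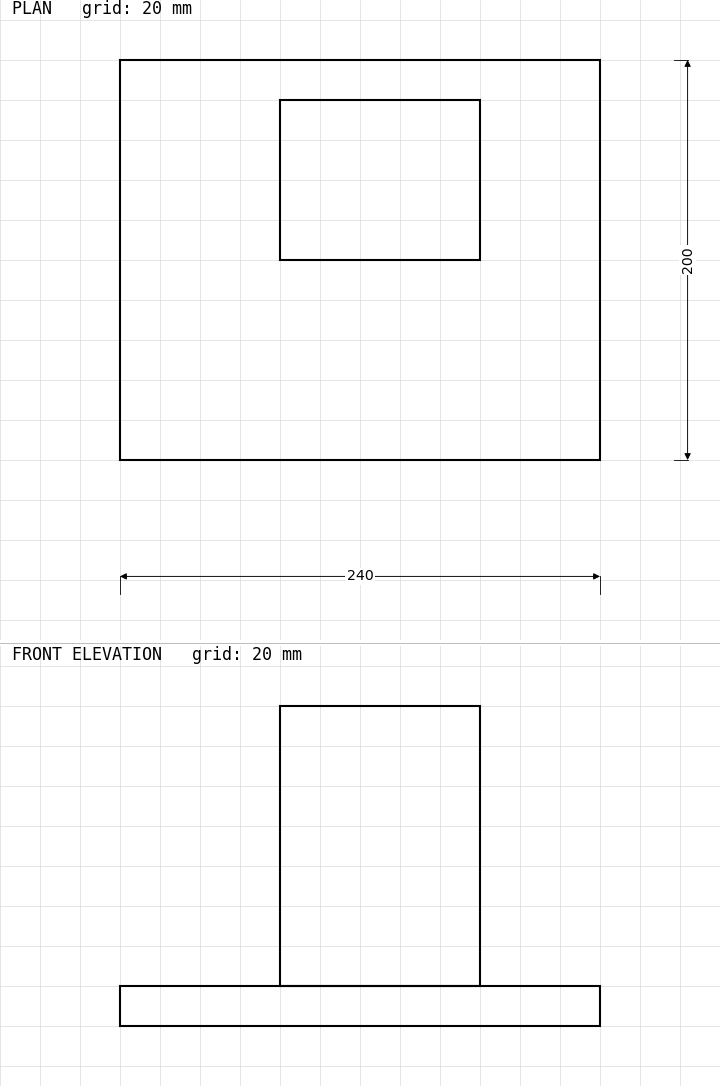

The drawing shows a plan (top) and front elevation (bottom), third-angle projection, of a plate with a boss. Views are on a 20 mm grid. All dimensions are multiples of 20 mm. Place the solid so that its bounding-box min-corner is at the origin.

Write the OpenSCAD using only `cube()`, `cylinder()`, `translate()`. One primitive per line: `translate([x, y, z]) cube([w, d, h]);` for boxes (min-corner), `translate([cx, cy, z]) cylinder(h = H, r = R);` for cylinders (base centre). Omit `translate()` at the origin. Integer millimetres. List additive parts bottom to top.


cube([240, 200, 20]);
translate([80, 100, 20]) cube([100, 80, 140]);
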